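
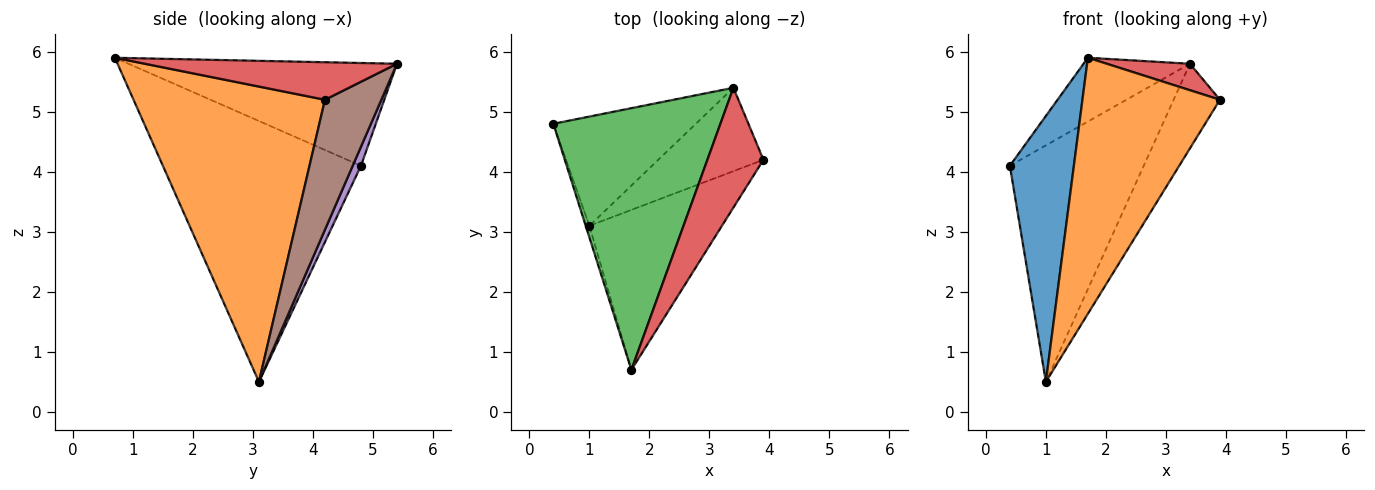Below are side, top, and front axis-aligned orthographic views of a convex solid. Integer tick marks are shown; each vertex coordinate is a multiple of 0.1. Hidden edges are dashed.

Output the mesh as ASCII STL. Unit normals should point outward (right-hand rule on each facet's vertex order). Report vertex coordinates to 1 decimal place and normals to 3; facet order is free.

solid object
 facet normal -0.951 -0.308 -0.013
  outer loop
   vertex 1.0 3.1 0.5
   vertex 1.7 0.7 5.9
   vertex 0.4 4.8 4.1
  endloop
 endfacet
 facet normal 0.763 -0.548 -0.343
  outer loop
   vertex 1.0 3.1 0.5
   vertex 3.9 4.2 5.2
   vertex 1.7 0.7 5.9
  endloop
 endfacet
 facet normal -0.513 0.203 0.834
  outer loop
   vertex 3.4 5.4 5.8
   vertex 0.4 4.8 4.1
   vertex 1.7 0.7 5.9
  endloop
 endfacet
 facet normal 0.547 -0.181 0.817
  outer loop
   vertex 3.4 5.4 5.8
   vertex 1.7 0.7 5.9
   vertex 3.9 4.2 5.2
  endloop
 endfacet
 facet normal 0.056 0.906 -0.419
  outer loop
   vertex 3.4 5.4 5.8
   vertex 1.0 3.1 0.5
   vertex 0.4 4.8 4.1
  endloop
 endfacet
 facet normal 0.655 0.538 -0.530
  outer loop
   vertex 3.4 5.4 5.8
   vertex 3.9 4.2 5.2
   vertex 1.0 3.1 0.5
  endloop
 endfacet
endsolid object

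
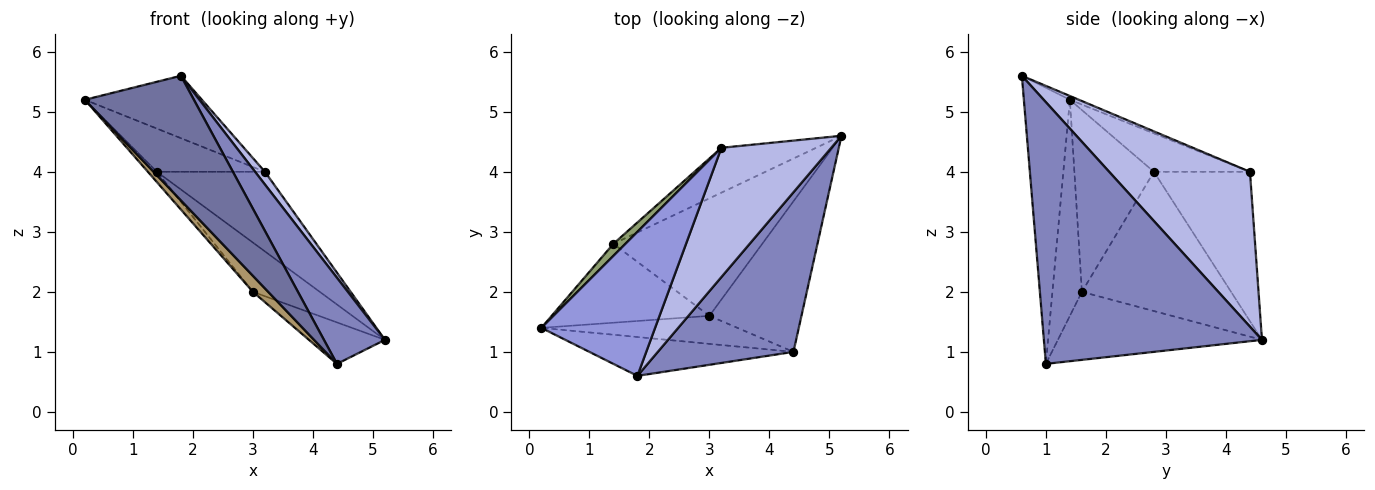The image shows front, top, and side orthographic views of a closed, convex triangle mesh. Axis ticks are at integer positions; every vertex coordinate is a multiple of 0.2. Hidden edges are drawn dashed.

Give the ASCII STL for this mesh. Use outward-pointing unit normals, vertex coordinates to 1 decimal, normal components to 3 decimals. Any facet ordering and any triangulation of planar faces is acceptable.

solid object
 facet normal -0.374 -0.885 -0.276
  outer loop
   vertex 1.8 0.6 5.6
   vertex 0.2 1.4 5.2
   vertex 4.4 1.0 0.8
  endloop
 endfacet
 facet normal 0.862 -0.241 0.447
  outer loop
   vertex 1.8 0.6 5.6
   vertex 4.4 1.0 0.8
   vertex 5.2 4.6 1.2
  endloop
 endfacet
 facet normal -0.031 0.397 0.917
  outer loop
   vertex 3.2 4.4 4.0
   vertex 0.2 1.4 5.2
   vertex 1.8 0.6 5.6
  endloop
 endfacet
 facet normal 0.814 -0.057 0.578
  outer loop
   vertex 3.2 4.4 4.0
   vertex 1.8 0.6 5.6
   vertex 5.2 4.6 1.2
  endloop
 endfacet
 facet normal -0.650 0.732 0.203
  outer loop
   vertex 1.4 2.8 4.0
   vertex 0.2 1.4 5.2
   vertex 3.2 4.4 4.0
  endloop
 endfacet
 facet normal -0.612 0.689 -0.388
  outer loop
   vertex 1.4 2.8 4.0
   vertex 3.2 4.4 4.0
   vertex 5.2 4.6 1.2
  endloop
 endfacet
 facet normal -0.580 0.216 -0.785
  outer loop
   vertex 3.0 1.6 2.0
   vertex 5.2 4.6 1.2
   vertex 4.4 1.0 0.8
  endloop
 endfacet
 facet normal -0.653 0.293 -0.698
  outer loop
   vertex 3.0 1.6 2.0
   vertex 1.4 2.8 4.0
   vertex 5.2 4.6 1.2
  endloop
 endfacet
 facet normal -0.691 -0.358 -0.627
  outer loop
   vertex 3.0 1.6 2.0
   vertex 4.4 1.0 0.8
   vertex 0.2 1.4 5.2
  endloop
 endfacet
 facet normal -0.752 0.085 -0.653
  outer loop
   vertex 3.0 1.6 2.0
   vertex 0.2 1.4 5.2
   vertex 1.4 2.8 4.0
  endloop
 endfacet
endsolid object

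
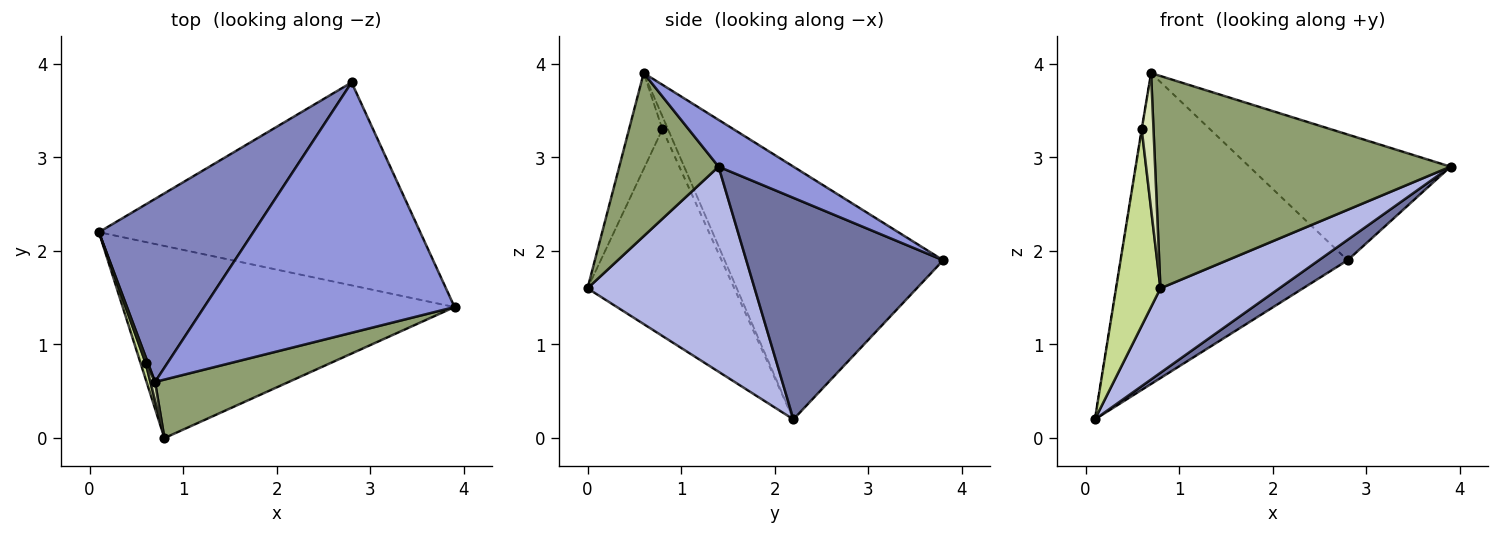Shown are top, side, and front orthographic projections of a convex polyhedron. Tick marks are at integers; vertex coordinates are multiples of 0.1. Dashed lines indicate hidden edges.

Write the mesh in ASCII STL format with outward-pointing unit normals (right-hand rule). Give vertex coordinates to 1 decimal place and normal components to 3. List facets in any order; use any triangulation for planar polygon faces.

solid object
 facet normal 0.566 -0.083 -0.821
  outer loop
   vertex 2.8 3.8 1.9
   vertex 3.9 1.4 2.9
   vertex 0.1 2.2 0.2
  endloop
 endfacet
 facet normal -0.639 0.663 0.390
  outer loop
   vertex 0.7 0.6 3.9
   vertex 2.8 3.8 1.9
   vertex 0.1 2.2 0.2
  endloop
 endfacet
 facet normal 0.165 0.443 0.881
  outer loop
   vertex 0.7 0.6 3.9
   vertex 3.9 1.4 2.9
   vertex 2.8 3.8 1.9
  endloop
 endfacet
 facet normal 0.492 -0.350 -0.797
  outer loop
   vertex 0.8 0.0 1.6
   vertex 0.1 2.2 0.2
   vertex 3.9 1.4 2.9
  endloop
 endfacet
 facet normal 0.308 -0.917 0.253
  outer loop
   vertex 0.8 0.0 1.6
   vertex 3.9 1.4 2.9
   vertex 0.7 0.6 3.9
  endloop
 endfacet
 facet normal -0.983 0.045 0.179
  outer loop
   vertex 0.6 0.8 3.3
   vertex 0.7 0.6 3.9
   vertex 0.1 2.2 0.2
  endloop
 endfacet
 facet normal -0.957 -0.289 0.024
  outer loop
   vertex 0.6 0.8 3.3
   vertex 0.1 2.2 0.2
   vertex 0.8 0.0 1.6
  endloop
 endfacet
 facet normal -0.942 -0.333 0.046
  outer loop
   vertex 0.6 0.8 3.3
   vertex 0.8 0.0 1.6
   vertex 0.7 0.6 3.9
  endloop
 endfacet
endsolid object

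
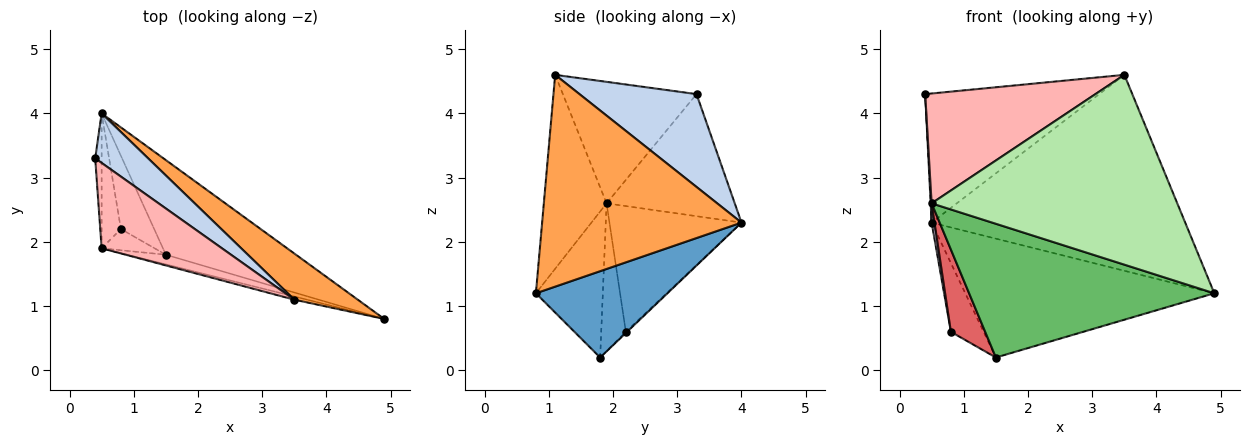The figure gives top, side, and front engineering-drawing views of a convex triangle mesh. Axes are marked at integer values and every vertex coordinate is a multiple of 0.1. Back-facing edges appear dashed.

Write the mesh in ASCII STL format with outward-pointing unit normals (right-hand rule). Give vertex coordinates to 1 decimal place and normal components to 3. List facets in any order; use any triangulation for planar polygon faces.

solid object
 facet normal 0.382 0.723 -0.576
  outer loop
   vertex 0.5 4.0 2.3
   vertex 4.9 0.8 1.2
   vertex 1.5 1.8 0.2
  endloop
 endfacet
 facet normal 0.532 0.791 0.303
  outer loop
   vertex 3.5 1.1 4.6
   vertex 0.5 4.0 2.3
   vertex 0.4 3.3 4.3
  endloop
 endfacet
 facet normal 0.608 0.773 0.182
  outer loop
   vertex 3.5 1.1 4.6
   vertex 4.9 0.8 1.2
   vertex 0.5 4.0 2.3
  endloop
 endfacet
 facet normal -0.026 0.684 -0.729
  outer loop
   vertex 0.8 2.2 0.6
   vertex 0.5 4.0 2.3
   vertex 1.5 1.8 0.2
  endloop
 endfacet
 facet normal -0.263 -0.962 -0.069
  outer loop
   vertex 0.5 1.9 2.6
   vertex 1.5 1.8 0.2
   vertex 4.9 0.8 1.2
  endloop
 endfacet
 facet normal -0.247 -0.969 -0.016
  outer loop
   vertex 0.5 1.9 2.6
   vertex 4.9 0.8 1.2
   vertex 3.5 1.1 4.6
  endloop
 endfacet
 facet normal -0.571 -0.795 -0.205
  outer loop
   vertex 0.5 1.9 2.6
   vertex 0.8 2.2 0.6
   vertex 1.5 1.8 0.2
  endloop
 endfacet
 facet normal -0.527 -0.671 0.522
  outer loop
   vertex 0.5 1.9 2.6
   vertex 3.5 1.1 4.6
   vertex 0.4 3.3 4.3
  endloop
 endfacet
 facet normal -0.999 -0.008 -0.053
  outer loop
   vertex 0.5 1.9 2.6
   vertex 0.4 3.3 4.3
   vertex 0.5 4.0 2.3
  endloop
 endfacet
 facet normal -0.988 -0.022 -0.151
  outer loop
   vertex 0.5 1.9 2.6
   vertex 0.5 4.0 2.3
   vertex 0.8 2.2 0.6
  endloop
 endfacet
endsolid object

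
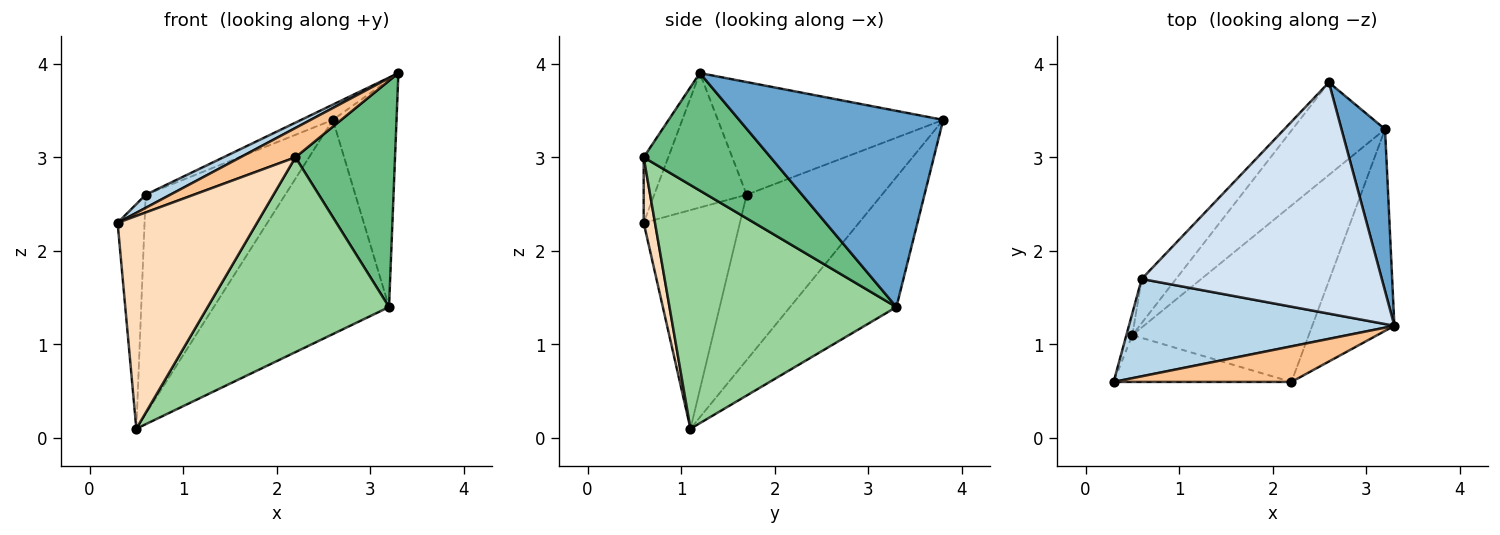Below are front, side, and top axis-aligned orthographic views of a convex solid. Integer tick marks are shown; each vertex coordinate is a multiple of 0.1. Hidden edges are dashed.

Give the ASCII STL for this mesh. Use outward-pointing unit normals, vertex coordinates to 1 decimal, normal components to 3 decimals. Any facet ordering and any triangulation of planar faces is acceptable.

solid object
 facet normal 0.934 0.291 0.207
  outer loop
   vertex 3.2 3.3 1.4
   vertex 2.6 3.8 3.4
   vertex 3.3 1.2 3.9
  endloop
 endfacet
 facet normal -0.487 0.802 -0.346
  outer loop
   vertex 3.2 3.3 1.4
   vertex 0.5 1.1 0.1
   vertex 2.6 3.8 3.4
  endloop
 endfacet
 facet normal -0.449 -0.119 0.886
  outer loop
   vertex 0.6 1.7 2.6
   vertex 0.3 0.6 2.3
   vertex 3.3 1.2 3.9
  endloop
 endfacet
 facet normal -0.424 0.060 0.904
  outer loop
   vertex 0.6 1.7 2.6
   vertex 3.3 1.2 3.9
   vertex 2.6 3.8 3.4
  endloop
 endfacet
 facet normal -0.963 0.270 -0.026
  outer loop
   vertex 0.6 1.7 2.6
   vertex 0.5 1.1 0.1
   vertex 0.3 0.6 2.3
  endloop
 endfacet
 facet normal -0.689 0.711 -0.143
  outer loop
   vertex 0.6 1.7 2.6
   vertex 2.6 3.8 3.4
   vertex 0.5 1.1 0.1
  endloop
 endfacet
 facet normal -0.273 -0.612 0.742
  outer loop
   vertex 2.2 0.6 3.0
   vertex 3.3 1.2 3.9
   vertex 0.3 0.6 2.3
  endloop
 endfacet
 facet normal 0.079 -0.974 -0.214
  outer loop
   vertex 2.2 0.6 3.0
   vertex 0.3 0.6 2.3
   vertex 0.5 1.1 0.1
  endloop
 endfacet
 facet normal 0.689 -0.541 -0.482
  outer loop
   vertex 2.2 0.6 3.0
   vertex 3.2 3.3 1.4
   vertex 3.3 1.2 3.9
  endloop
 endfacet
 facet normal 0.680 -0.544 -0.492
  outer loop
   vertex 2.2 0.6 3.0
   vertex 0.5 1.1 0.1
   vertex 3.2 3.3 1.4
  endloop
 endfacet
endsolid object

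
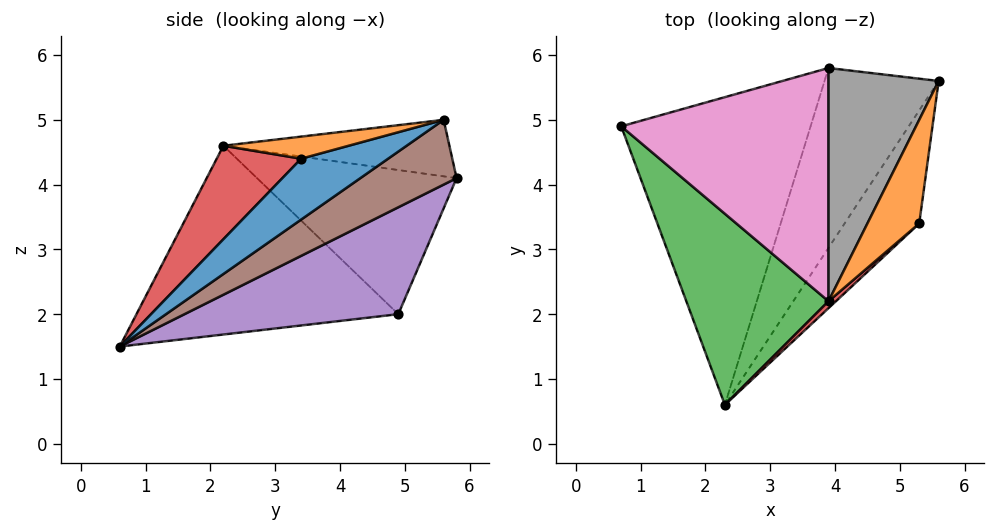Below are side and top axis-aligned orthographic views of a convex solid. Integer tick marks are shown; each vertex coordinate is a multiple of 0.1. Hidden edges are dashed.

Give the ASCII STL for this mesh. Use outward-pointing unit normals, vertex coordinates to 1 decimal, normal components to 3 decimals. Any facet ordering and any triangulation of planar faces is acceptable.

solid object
 facet normal 0.627 0.124 -0.769
  outer loop
   vertex 5.3 3.4 4.4
   vertex 2.3 0.6 1.5
   vertex 5.6 5.6 5.0
  endloop
 endfacet
 facet normal 0.375 -0.291 0.880
  outer loop
   vertex 3.9 2.2 4.6
   vertex 5.3 3.4 4.4
   vertex 5.6 5.6 5.0
  endloop
 endfacet
 facet normal -0.750 -0.345 0.565
  outer loop
   vertex 3.9 2.2 4.6
   vertex 0.7 4.9 2.0
   vertex 2.3 0.6 1.5
  endloop
 endfacet
 facet normal 0.654 -0.755 0.052
  outer loop
   vertex 3.9 2.2 4.6
   vertex 2.3 0.6 1.5
   vertex 5.3 3.4 4.4
  endloop
 endfacet
 facet normal 0.473 0.273 -0.838
  outer loop
   vertex 3.9 5.8 4.1
   vertex 2.3 0.6 1.5
   vertex 0.7 4.9 2.0
  endloop
 endfacet
 facet normal 0.475 0.272 -0.837
  outer loop
   vertex 3.9 5.8 4.1
   vertex 5.6 5.6 5.0
   vertex 2.3 0.6 1.5
  endloop
 endfacet
 facet normal -0.567 0.113 0.816
  outer loop
   vertex 3.9 5.8 4.1
   vertex 0.7 4.9 2.0
   vertex 3.9 2.2 4.6
  endloop
 endfacet
 facet normal -0.453 0.123 0.883
  outer loop
   vertex 3.9 5.8 4.1
   vertex 3.9 2.2 4.6
   vertex 5.6 5.6 5.0
  endloop
 endfacet
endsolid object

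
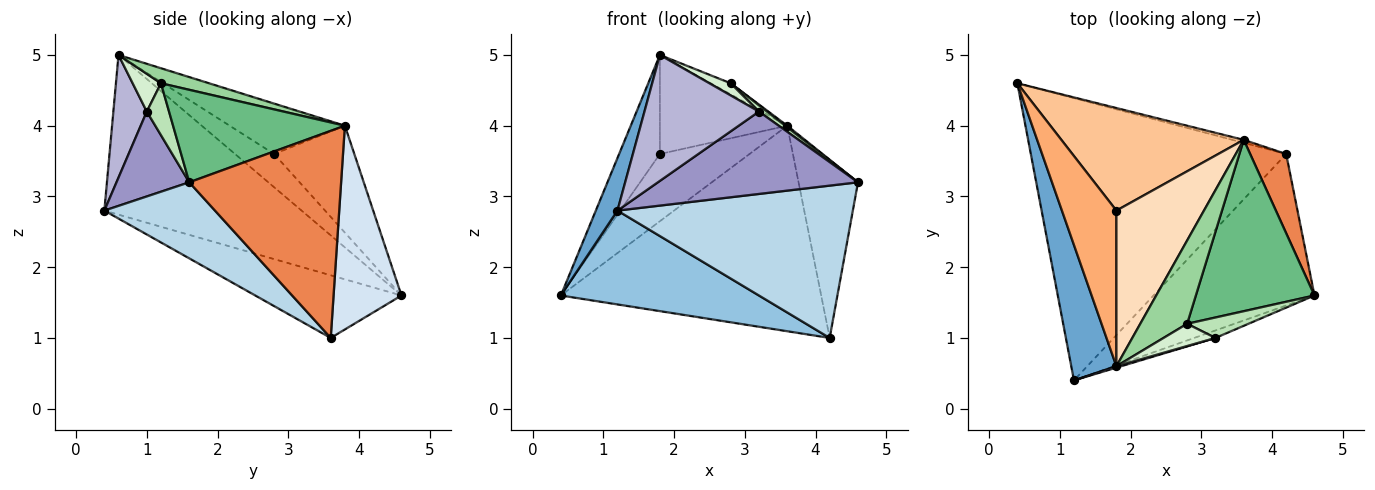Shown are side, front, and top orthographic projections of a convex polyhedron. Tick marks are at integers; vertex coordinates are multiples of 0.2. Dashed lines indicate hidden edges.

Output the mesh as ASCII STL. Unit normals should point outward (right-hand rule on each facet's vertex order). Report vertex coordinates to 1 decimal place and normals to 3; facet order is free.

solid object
 facet normal -0.957 -0.105 0.271
  outer loop
   vertex 1.8 0.6 5.0
   vertex 0.4 4.6 1.6
   vertex 1.2 0.4 2.8
  endloop
 endfacet
 facet normal -0.227 -0.307 -0.924
  outer loop
   vertex 4.2 3.6 1.0
   vertex 1.2 0.4 2.8
   vertex 0.4 4.6 1.6
  endloop
 endfacet
 facet normal 0.316 -0.673 -0.669
  outer loop
   vertex 4.2 3.6 1.0
   vertex 4.6 1.6 3.2
   vertex 1.2 0.4 2.8
  endloop
 endfacet
 facet normal 0.252 0.968 -0.014
  outer loop
   vertex 4.2 3.6 1.0
   vertex 0.4 4.6 1.6
   vertex 3.6 3.8 4.0
  endloop
 endfacet
 facet normal 0.919 0.360 0.160
  outer loop
   vertex 4.2 3.6 1.0
   vertex 3.6 3.8 4.0
   vertex 4.6 1.6 3.2
  endloop
 endfacet
 facet normal -0.458 0.477 0.750
  outer loop
   vertex 1.8 2.8 3.6
   vertex 0.4 4.6 1.6
   vertex 1.8 0.6 5.0
  endloop
 endfacet
 facet normal -0.440 0.492 0.751
  outer loop
   vertex 1.8 2.8 3.6
   vertex 3.6 3.8 4.0
   vertex 0.4 4.6 1.6
  endloop
 endfacet
 facet normal -0.437 0.483 0.759
  outer loop
   vertex 1.8 2.8 3.6
   vertex 1.8 0.6 5.0
   vertex 3.6 3.8 4.0
  endloop
 endfacet
 facet normal 0.615 -0.007 0.789
  outer loop
   vertex 2.8 1.2 4.6
   vertex 4.6 1.6 3.2
   vertex 3.6 3.8 4.0
  endloop
 endfacet
 facet normal 0.303 0.125 0.945
  outer loop
   vertex 2.8 1.2 4.6
   vertex 3.6 3.8 4.0
   vertex 1.8 0.6 5.0
  endloop
 endfacet
 facet normal 0.629 -0.229 0.743
  outer loop
   vertex 3.2 1.0 4.2
   vertex 4.6 1.6 3.2
   vertex 2.8 1.2 4.6
  endloop
 endfacet
 facet normal 0.538 -0.404 0.740
  outer loop
   vertex 3.2 1.0 4.2
   vertex 2.8 1.2 4.6
   vertex 1.8 0.6 5.0
  endloop
 endfacet
 facet normal 0.341 -0.936 -0.085
  outer loop
   vertex 3.2 1.0 4.2
   vertex 1.2 0.4 2.8
   vertex 4.6 1.6 3.2
  endloop
 endfacet
 facet normal 0.280 -0.960 0.011
  outer loop
   vertex 3.2 1.0 4.2
   vertex 1.8 0.6 5.0
   vertex 1.2 0.4 2.8
  endloop
 endfacet
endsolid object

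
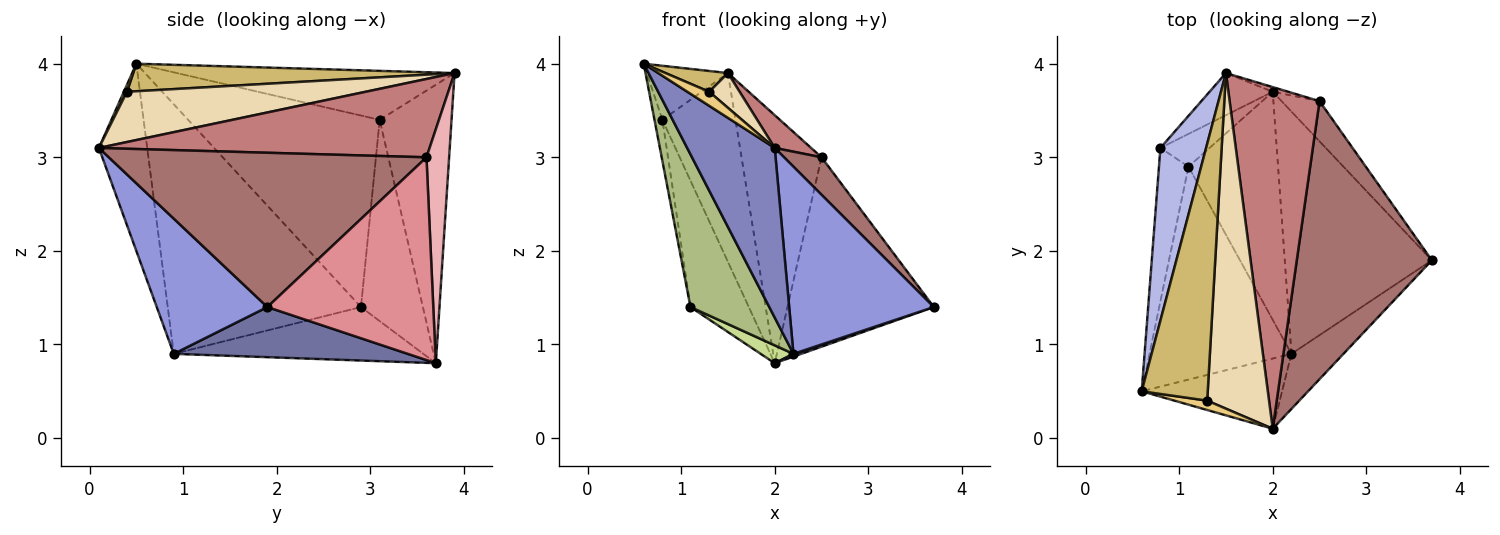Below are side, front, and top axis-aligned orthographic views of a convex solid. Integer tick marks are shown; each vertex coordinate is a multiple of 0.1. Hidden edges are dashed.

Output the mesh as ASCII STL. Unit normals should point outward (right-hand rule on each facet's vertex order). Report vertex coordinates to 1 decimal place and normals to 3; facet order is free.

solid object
 facet normal 0.323 -0.011 -0.946
  outer loop
   vertex 2.2 0.9 0.9
   vertex 2.0 3.7 0.8
   vertex 3.7 1.9 1.4
  endloop
 endfacet
 facet normal -0.454 -0.823 -0.341
  outer loop
   vertex 2.0 0.1 3.1
   vertex 0.6 0.5 4.0
   vertex 2.2 0.9 0.9
  endloop
 endfacet
 facet normal 0.592 -0.774 -0.228
  outer loop
   vertex 2.0 0.1 3.1
   vertex 2.2 0.9 0.9
   vertex 3.7 1.9 1.4
  endloop
 endfacet
 facet normal -0.715 0.209 0.667
  outer loop
   vertex 0.8 3.1 3.4
   vertex 0.6 0.5 4.0
   vertex 1.5 3.9 3.9
  endloop
 endfacet
 facet normal -0.692 0.704 -0.157
  outer loop
   vertex 0.8 3.1 3.4
   vertex 1.5 3.9 3.9
   vertex 2.0 3.7 0.8
  endloop
 endfacet
 facet normal -0.819 -0.334 -0.466
  outer loop
   vertex 1.1 2.9 1.4
   vertex 2.2 0.9 0.9
   vertex 0.6 0.5 4.0
  endloop
 endfacet
 facet normal -0.511 -0.067 -0.857
  outer loop
   vertex 1.1 2.9 1.4
   vertex 2.0 3.7 0.8
   vertex 2.2 0.9 0.9
  endloop
 endfacet
 facet normal -0.988 0.041 -0.152
  outer loop
   vertex 1.1 2.9 1.4
   vertex 0.6 0.5 4.0
   vertex 0.8 3.1 3.4
  endloop
 endfacet
 facet normal -0.717 0.675 -0.175
  outer loop
   vertex 1.1 2.9 1.4
   vertex 0.8 3.1 3.4
   vertex 2.0 3.7 0.8
  endloop
 endfacet
 facet normal 0.384 -0.075 0.920
  outer loop
   vertex 1.3 0.4 3.7
   vertex 1.5 3.9 3.9
   vertex 0.6 0.5 4.0
  endloop
 endfacet
 facet normal 0.118 -0.826 0.551
  outer loop
   vertex 1.3 0.4 3.7
   vertex 0.6 0.5 4.0
   vertex 2.0 0.1 3.1
  endloop
 endfacet
 facet normal 0.629 -0.080 0.774
  outer loop
   vertex 1.3 0.4 3.7
   vertex 2.0 0.1 3.1
   vertex 1.5 3.9 3.9
  endloop
 endfacet
 facet normal 0.750 -0.088 0.656
  outer loop
   vertex 2.5 3.6 3.0
   vertex 2.0 0.1 3.1
   vertex 3.7 1.9 1.4
  endloop
 endfacet
 facet normal 0.655 -0.072 0.752
  outer loop
   vertex 2.5 3.6 3.0
   vertex 1.5 3.9 3.9
   vertex 2.0 0.1 3.1
  endloop
 endfacet
 facet normal 0.743 0.655 -0.139
  outer loop
   vertex 2.5 3.6 3.0
   vertex 3.7 1.9 1.4
   vertex 2.0 3.7 0.8
  endloop
 endfacet
 facet normal 0.272 0.962 -0.018
  outer loop
   vertex 2.5 3.6 3.0
   vertex 2.0 3.7 0.8
   vertex 1.5 3.9 3.9
  endloop
 endfacet
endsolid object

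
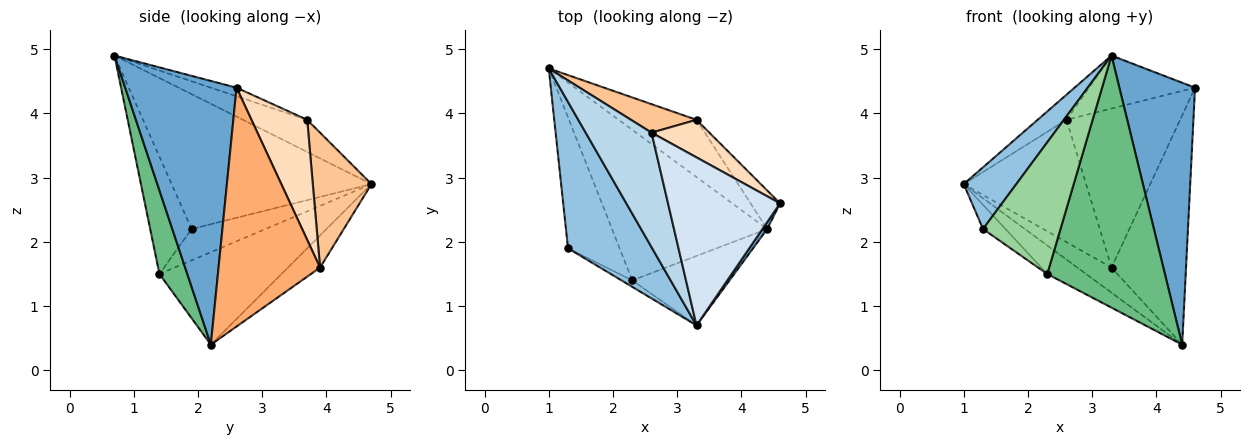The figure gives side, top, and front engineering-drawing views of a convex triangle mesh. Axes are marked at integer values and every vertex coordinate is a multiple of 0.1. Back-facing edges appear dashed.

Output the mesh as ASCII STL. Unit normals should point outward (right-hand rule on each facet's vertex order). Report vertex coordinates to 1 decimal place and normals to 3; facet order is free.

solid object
 facet normal 0.827 -0.562 0.015
  outer loop
   vertex 4.4 2.2 0.4
   vertex 4.6 2.6 4.4
   vertex 3.3 0.7 4.9
  endloop
 endfacet
 facet normal -0.828 -0.218 0.517
  outer loop
   vertex 1.3 1.9 2.2
   vertex 3.3 0.7 4.9
   vertex 1.0 4.7 2.9
  endloop
 endfacet
 facet normal -0.430 0.194 0.882
  outer loop
   vertex 2.6 3.7 3.9
   vertex 1.0 4.7 2.9
   vertex 3.3 0.7 4.9
  endloop
 endfacet
 facet normal -0.073 0.300 0.951
  outer loop
   vertex 2.6 3.7 3.9
   vertex 3.3 0.7 4.9
   vertex 4.6 2.6 4.4
  endloop
 endfacet
 facet normal -0.353 0.376 -0.857
  outer loop
   vertex 3.3 3.9 1.6
   vertex 4.4 2.2 0.4
   vertex 1.0 4.7 2.9
  endloop
 endfacet
 facet normal 0.802 0.589 -0.099
  outer loop
   vertex 3.3 3.9 1.6
   vertex 4.6 2.6 4.4
   vertex 4.4 2.2 0.4
  endloop
 endfacet
 facet normal 0.423 0.882 0.206
  outer loop
   vertex 3.3 3.9 1.6
   vertex 1.0 4.7 2.9
   vertex 2.6 3.7 3.9
  endloop
 endfacet
 facet normal 0.431 0.878 0.208
  outer loop
   vertex 3.3 3.9 1.6
   vertex 2.6 3.7 3.9
   vertex 4.6 2.6 4.4
  endloop
 endfacet
 facet normal 0.222 -0.940 -0.259
  outer loop
   vertex 2.3 1.4 1.5
   vertex 4.4 2.2 0.4
   vertex 3.3 0.7 4.9
  endloop
 endfacet
 facet normal -0.471 -0.881 -0.043
  outer loop
   vertex 2.3 1.4 1.5
   vertex 3.3 0.7 4.9
   vertex 1.3 1.9 2.2
  endloop
 endfacet
 facet normal -0.505 0.161 -0.848
  outer loop
   vertex 2.3 1.4 1.5
   vertex 1.0 4.7 2.9
   vertex 4.4 2.2 0.4
  endloop
 endfacet
 facet normal -0.513 0.156 -0.844
  outer loop
   vertex 2.3 1.4 1.5
   vertex 1.3 1.9 2.2
   vertex 1.0 4.7 2.9
  endloop
 endfacet
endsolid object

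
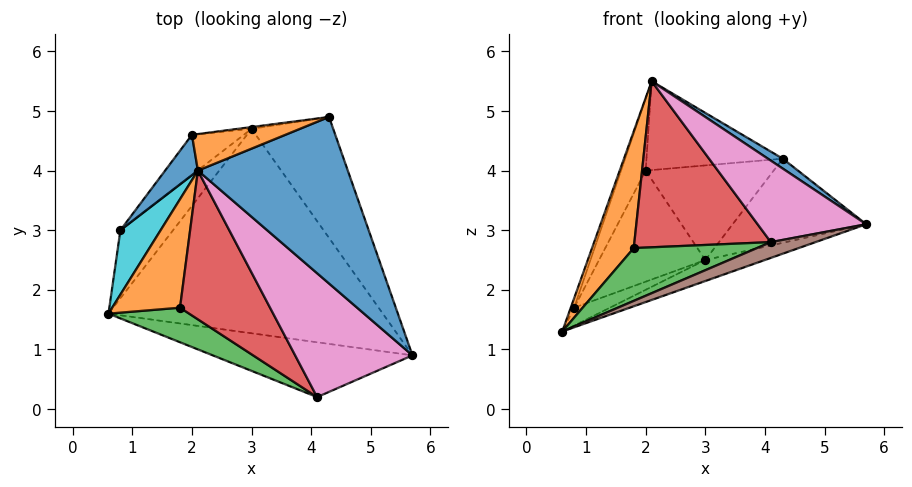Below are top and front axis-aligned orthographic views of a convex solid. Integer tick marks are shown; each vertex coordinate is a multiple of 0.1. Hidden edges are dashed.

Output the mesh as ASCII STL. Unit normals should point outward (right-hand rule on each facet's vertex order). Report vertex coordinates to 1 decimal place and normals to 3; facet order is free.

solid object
 facet normal 0.523 -0.051 0.851
  outer loop
   vertex 2.1 4.0 5.5
   vertex 5.7 0.9 3.1
   vertex 4.3 4.9 4.2
  endloop
 endfacet
 facet normal -0.152 0.914 0.376
  outer loop
   vertex 2.0 4.6 4.0
   vertex 2.1 4.0 5.5
   vertex 4.3 4.9 4.2
  endloop
 endfacet
 facet normal 0.343 0.096 -0.934
  outer loop
   vertex 3.0 4.7 2.5
   vertex 5.7 0.9 3.1
   vertex 0.6 1.6 1.3
  endloop
 endfacet
 facet normal 0.702 0.407 -0.585
  outer loop
   vertex 3.0 4.7 2.5
   vertex 4.3 4.9 4.2
   vertex 5.7 0.9 3.1
  endloop
 endfacet
 facet normal -0.128 0.992 -0.019
  outer loop
   vertex 3.0 4.7 2.5
   vertex 2.0 4.6 4.0
   vertex 4.3 4.9 4.2
  endloop
 endfacet
 facet normal 0.288 -0.265 -0.920
  outer loop
   vertex 4.1 0.2 2.8
   vertex 0.6 1.6 1.3
   vertex 5.7 0.9 3.1
  endloop
 endfacet
 facet normal 0.083 -0.548 0.833
  outer loop
   vertex 4.1 0.2 2.8
   vertex 5.7 0.9 3.1
   vertex 2.1 4.0 5.5
  endloop
 endfacet
 facet normal 0.153 0.251 -0.956
  outer loop
   vertex 0.8 3.0 1.7
   vertex 3.0 4.7 2.5
   vertex 0.6 1.6 1.3
  endloop
 endfacet
 facet normal -0.517 0.805 -0.291
  outer loop
   vertex 0.8 3.0 1.7
   vertex 2.0 4.6 4.0
   vertex 3.0 4.7 2.5
  endloop
 endfacet
 facet normal -0.949 0.046 0.312
  outer loop
   vertex 0.8 3.0 1.7
   vertex 0.6 1.6 1.3
   vertex 2.1 4.0 5.5
  endloop
 endfacet
 facet normal -0.903 0.375 0.210
  outer loop
   vertex 0.8 3.0 1.7
   vertex 2.1 4.0 5.5
   vertex 2.0 4.6 4.0
  endloop
 endfacet
 facet normal -0.591 -0.591 0.549
  outer loop
   vertex 1.8 1.7 2.7
   vertex 2.1 4.0 5.5
   vertex 0.6 1.6 1.3
  endloop
 endfacet
 facet normal -0.495 -0.727 0.476
  outer loop
   vertex 1.8 1.7 2.7
   vertex 0.6 1.6 1.3
   vertex 4.1 0.2 2.8
  endloop
 endfacet
 facet normal -0.458 -0.662 0.593
  outer loop
   vertex 1.8 1.7 2.7
   vertex 4.1 0.2 2.8
   vertex 2.1 4.0 5.5
  endloop
 endfacet
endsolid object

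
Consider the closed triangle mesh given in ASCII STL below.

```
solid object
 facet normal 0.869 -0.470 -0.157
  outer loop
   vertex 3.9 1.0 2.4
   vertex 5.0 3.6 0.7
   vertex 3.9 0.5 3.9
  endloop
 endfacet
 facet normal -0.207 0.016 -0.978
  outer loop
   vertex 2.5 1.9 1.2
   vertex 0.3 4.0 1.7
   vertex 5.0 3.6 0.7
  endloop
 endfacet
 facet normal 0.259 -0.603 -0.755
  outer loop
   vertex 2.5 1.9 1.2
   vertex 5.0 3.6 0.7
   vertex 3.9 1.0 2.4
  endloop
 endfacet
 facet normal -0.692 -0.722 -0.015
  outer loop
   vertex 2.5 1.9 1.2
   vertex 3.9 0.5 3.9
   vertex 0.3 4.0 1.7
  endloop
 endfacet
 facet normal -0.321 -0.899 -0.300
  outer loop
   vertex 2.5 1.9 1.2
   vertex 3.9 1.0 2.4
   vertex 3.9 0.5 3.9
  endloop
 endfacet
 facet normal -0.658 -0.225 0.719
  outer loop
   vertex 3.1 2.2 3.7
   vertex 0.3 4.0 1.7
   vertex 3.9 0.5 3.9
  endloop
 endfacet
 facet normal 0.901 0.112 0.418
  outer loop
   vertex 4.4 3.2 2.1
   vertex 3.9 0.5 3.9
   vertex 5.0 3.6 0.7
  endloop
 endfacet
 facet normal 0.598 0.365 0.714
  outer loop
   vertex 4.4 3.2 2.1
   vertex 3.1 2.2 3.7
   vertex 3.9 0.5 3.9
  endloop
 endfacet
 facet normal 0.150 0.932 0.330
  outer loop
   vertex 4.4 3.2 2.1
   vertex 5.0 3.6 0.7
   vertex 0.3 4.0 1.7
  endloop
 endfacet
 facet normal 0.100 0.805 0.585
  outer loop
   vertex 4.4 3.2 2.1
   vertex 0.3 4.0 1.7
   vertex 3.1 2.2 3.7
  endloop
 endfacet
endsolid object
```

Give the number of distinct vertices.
7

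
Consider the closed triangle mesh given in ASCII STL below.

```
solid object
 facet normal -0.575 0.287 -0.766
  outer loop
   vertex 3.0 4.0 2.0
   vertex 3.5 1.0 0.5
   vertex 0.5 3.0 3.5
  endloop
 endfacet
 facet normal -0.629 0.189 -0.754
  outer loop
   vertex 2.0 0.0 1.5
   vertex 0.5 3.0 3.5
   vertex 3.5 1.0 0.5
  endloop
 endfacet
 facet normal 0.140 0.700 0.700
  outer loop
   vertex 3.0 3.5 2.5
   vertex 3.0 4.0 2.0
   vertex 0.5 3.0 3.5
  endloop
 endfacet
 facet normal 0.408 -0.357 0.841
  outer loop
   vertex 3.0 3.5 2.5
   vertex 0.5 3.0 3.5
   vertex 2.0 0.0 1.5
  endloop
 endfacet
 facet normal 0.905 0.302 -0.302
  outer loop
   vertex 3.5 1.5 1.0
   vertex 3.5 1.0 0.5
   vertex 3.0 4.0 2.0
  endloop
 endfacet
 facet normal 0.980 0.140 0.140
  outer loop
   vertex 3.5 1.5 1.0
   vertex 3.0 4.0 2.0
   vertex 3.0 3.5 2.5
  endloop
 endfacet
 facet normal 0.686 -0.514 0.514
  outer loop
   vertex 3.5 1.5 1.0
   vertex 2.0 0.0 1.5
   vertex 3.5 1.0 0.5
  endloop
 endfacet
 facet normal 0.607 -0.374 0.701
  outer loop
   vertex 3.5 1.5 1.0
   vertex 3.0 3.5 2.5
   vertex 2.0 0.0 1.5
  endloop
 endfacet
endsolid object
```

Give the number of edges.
12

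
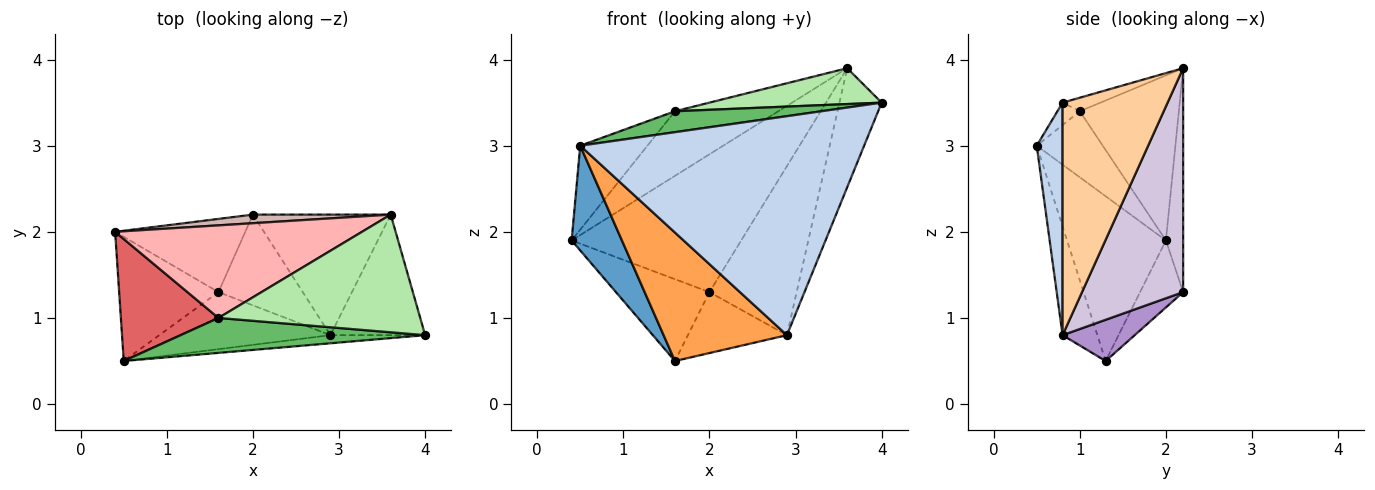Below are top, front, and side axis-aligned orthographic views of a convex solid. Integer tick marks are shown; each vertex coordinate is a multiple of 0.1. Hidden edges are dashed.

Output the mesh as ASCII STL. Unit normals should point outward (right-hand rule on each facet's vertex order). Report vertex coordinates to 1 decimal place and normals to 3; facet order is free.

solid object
 facet normal -0.785 -0.399 -0.473
  outer loop
   vertex 1.6 1.3 0.5
   vertex 0.5 0.5 3.0
   vertex 0.4 2.0 1.9
  endloop
 endfacet
 facet normal 0.091 -0.995 -0.037
  outer loop
   vertex 2.9 0.8 0.8
   vertex 4.0 0.8 3.5
   vertex 0.5 0.5 3.0
  endloop
 endfacet
 facet normal -0.250 -0.885 -0.393
  outer loop
   vertex 2.9 0.8 0.8
   vertex 0.5 0.5 3.0
   vertex 1.6 1.3 0.5
  endloop
 endfacet
 facet normal 0.868 0.349 -0.354
  outer loop
   vertex 2.9 0.8 0.8
   vertex 3.6 2.2 3.9
   vertex 4.0 0.8 3.5
  endloop
 endfacet
 facet normal -0.078 -0.512 0.855
  outer loop
   vertex 1.6 1.0 3.4
   vertex 0.5 0.5 3.0
   vertex 4.0 0.8 3.5
  endloop
 endfacet
 facet normal -0.064 -0.291 0.955
  outer loop
   vertex 1.6 1.0 3.4
   vertex 4.0 0.8 3.5
   vertex 3.6 2.2 3.9
  endloop
 endfacet
 facet normal -0.487 0.495 0.720
  outer loop
   vertex 1.6 1.0 3.4
   vertex 0.4 2.0 1.9
   vertex 0.5 0.5 3.0
  endloop
 endfacet
 facet normal -0.481 0.502 0.719
  outer loop
   vertex 1.6 1.0 3.4
   vertex 3.6 2.2 3.9
   vertex 0.4 2.0 1.9
  endloop
 endfacet
 facet normal 0.376 0.517 -0.769
  outer loop
   vertex 2.0 2.2 1.3
   vertex 2.9 0.8 0.8
   vertex 1.6 1.3 0.5
  endloop
 endfacet
 facet normal 0.686 0.592 -0.422
  outer loop
   vertex 2.0 2.2 1.3
   vertex 3.6 2.2 3.9
   vertex 2.9 0.8 0.8
  endloop
 endfacet
 facet normal -0.325 0.705 -0.631
  outer loop
   vertex 2.0 2.2 1.3
   vertex 1.6 1.3 0.5
   vertex 0.4 2.0 1.9
  endloop
 endfacet
 facet normal -0.101 0.993 0.062
  outer loop
   vertex 2.0 2.2 1.3
   vertex 0.4 2.0 1.9
   vertex 3.6 2.2 3.9
  endloop
 endfacet
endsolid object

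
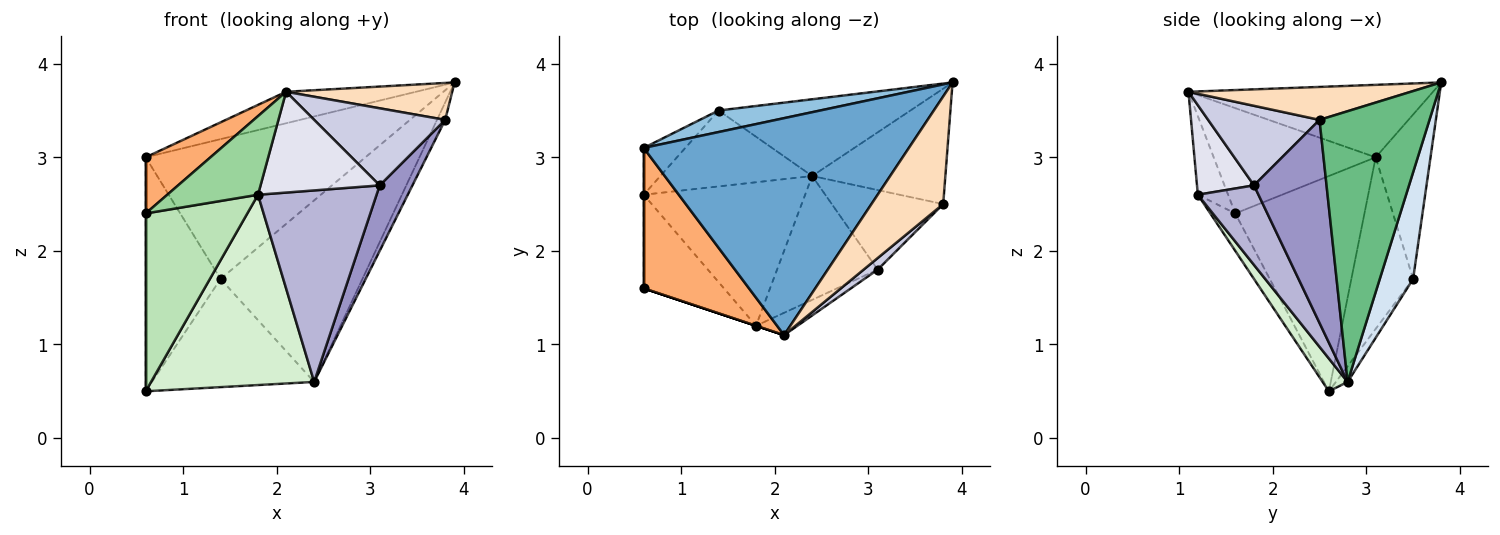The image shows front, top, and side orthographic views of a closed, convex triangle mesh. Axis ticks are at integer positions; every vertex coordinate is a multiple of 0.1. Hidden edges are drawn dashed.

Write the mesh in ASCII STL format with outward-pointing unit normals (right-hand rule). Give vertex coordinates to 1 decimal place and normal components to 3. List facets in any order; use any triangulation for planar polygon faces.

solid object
 facet normal -0.261 0.139 0.955
  outer loop
   vertex 2.1 1.1 3.7
   vertex 3.9 3.8 3.8
   vertex 0.6 3.1 3.0
  endloop
 endfacet
 facet normal -0.239 0.960 0.148
  outer loop
   vertex 1.4 3.5 1.7
   vertex 0.6 3.1 3.0
   vertex 3.9 3.8 3.8
  endloop
 endfacet
 facet normal -0.629 0.762 -0.152
  outer loop
   vertex 1.4 3.5 1.7
   vertex 0.6 2.6 0.5
   vertex 0.6 3.1 3.0
  endloop
 endfacet
 facet normal 0.212 0.900 -0.381
  outer loop
   vertex 1.4 3.5 1.7
   vertex 3.9 3.8 3.8
   vertex 2.4 2.8 0.6
  endloop
 endfacet
 facet normal -0.059 0.817 -0.574
  outer loop
   vertex 1.4 3.5 1.7
   vertex 2.4 2.8 0.6
   vertex 0.6 2.6 0.5
  endloop
 endfacet
 facet normal -0.680 -0.272 0.680
  outer loop
   vertex 0.6 1.6 2.4
   vertex 2.1 1.1 3.7
   vertex 0.6 3.1 3.0
  endloop
 endfacet
 facet normal -1.000 0.000 0.000
  outer loop
   vertex 0.6 1.6 2.4
   vertex 0.6 3.1 3.0
   vertex 0.6 2.6 0.5
  endloop
 endfacet
 facet normal 0.398 -0.298 0.868
  outer loop
   vertex 3.8 2.5 3.4
   vertex 3.9 3.8 3.8
   vertex 2.1 1.1 3.7
  endloop
 endfacet
 facet normal 0.895 0.067 -0.440
  outer loop
   vertex 3.8 2.5 3.4
   vertex 2.4 2.8 0.6
   vertex 3.9 3.8 3.8
  endloop
 endfacet
 facet normal -0.316 -0.949 0.000
  outer loop
   vertex 1.8 1.2 2.6
   vertex 2.1 1.1 3.7
   vertex 0.6 1.6 2.4
  endloop
 endfacet
 facet normal -0.212 -0.865 -0.455
  outer loop
   vertex 1.8 1.2 2.6
   vertex 0.6 1.6 2.4
   vertex 0.6 2.6 0.5
  endloop
 endfacet
 facet normal 0.121 -0.793 -0.598
  outer loop
   vertex 1.8 1.2 2.6
   vertex 0.6 2.6 0.5
   vertex 2.4 2.8 0.6
  endloop
 endfacet
 facet normal 0.815 -0.368 -0.447
  outer loop
   vertex 3.1 1.8 2.7
   vertex 2.4 2.8 0.6
   vertex 3.8 2.5 3.4
  endloop
 endfacet
 facet normal 0.395 -0.772 -0.499
  outer loop
   vertex 3.1 1.8 2.7
   vertex 1.8 1.2 2.6
   vertex 2.4 2.8 0.6
  endloop
 endfacet
 facet normal 0.643 -0.757 0.114
  outer loop
   vertex 3.1 1.8 2.7
   vertex 3.8 2.5 3.4
   vertex 2.1 1.1 3.7
  endloop
 endfacet
 facet normal 0.423 -0.885 -0.196
  outer loop
   vertex 3.1 1.8 2.7
   vertex 2.1 1.1 3.7
   vertex 1.8 1.2 2.6
  endloop
 endfacet
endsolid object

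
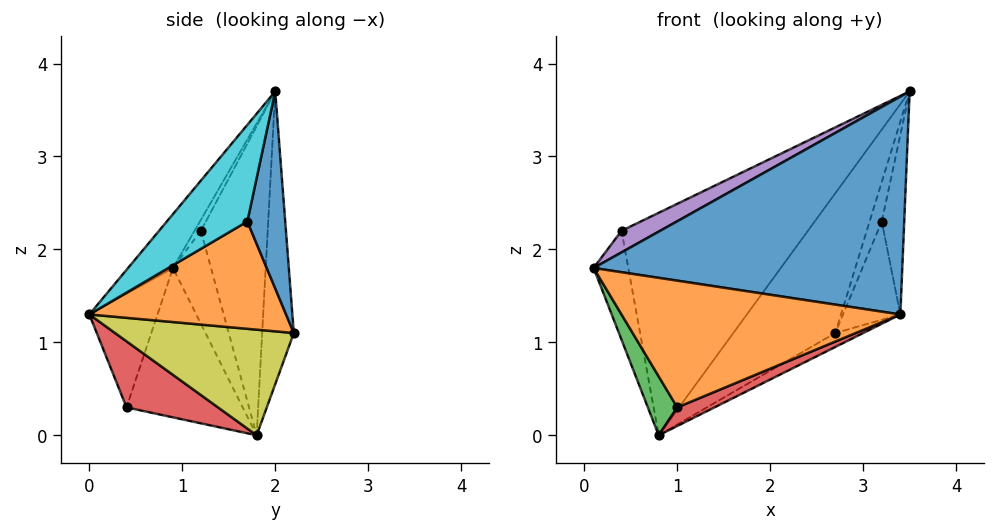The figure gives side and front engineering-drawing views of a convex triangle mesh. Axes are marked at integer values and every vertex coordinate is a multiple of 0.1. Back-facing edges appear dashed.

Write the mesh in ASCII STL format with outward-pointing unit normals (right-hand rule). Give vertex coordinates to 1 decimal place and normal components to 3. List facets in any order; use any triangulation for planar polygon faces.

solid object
 facet normal -0.111 -0.761 0.639
  outer loop
   vertex 3.4 0.0 1.3
   vertex 3.5 2.0 3.7
   vertex 0.1 0.9 1.8
  endloop
 endfacet
 facet normal -0.234 -0.956 0.178
  outer loop
   vertex 1.0 0.4 0.3
   vertex 3.4 0.0 1.3
   vertex 0.1 0.9 1.8
  endloop
 endfacet
 facet normal -0.867 -0.220 -0.447
  outer loop
   vertex 1.0 0.4 0.3
   vertex 0.1 0.9 1.8
   vertex 0.8 1.8 0.0
  endloop
 endfacet
 facet normal 0.360 -0.146 -0.922
  outer loop
   vertex 1.0 0.4 0.3
   vertex 0.8 1.8 0.0
   vertex 3.4 0.0 1.3
  endloop
 endfacet
 facet normal -0.123 -0.747 0.653
  outer loop
   vertex 0.4 1.2 2.2
   vertex 0.1 0.9 1.8
   vertex 3.5 2.0 3.7
  endloop
 endfacet
 facet normal -0.738 0.673 0.049
  outer loop
   vertex 0.4 1.2 2.2
   vertex 0.8 1.8 0.0
   vertex 0.1 0.9 1.8
  endloop
 endfacet
 facet normal -0.331 0.924 0.192
  outer loop
   vertex 0.4 1.2 2.2
   vertex 3.5 2.0 3.7
   vertex 0.8 1.8 0.0
  endloop
 endfacet
 facet normal -0.292 0.942 0.162
  outer loop
   vertex 2.7 2.2 1.1
   vertex 0.8 1.8 0.0
   vertex 3.5 2.0 3.7
  endloop
 endfacet
 facet normal 0.488 0.076 -0.870
  outer loop
   vertex 2.7 2.2 1.1
   vertex 3.4 0.0 1.3
   vertex 0.8 1.8 0.0
  endloop
 endfacet
 facet normal 0.931 0.260 -0.255
  outer loop
   vertex 3.2 1.7 2.3
   vertex 3.5 2.0 3.7
   vertex 3.4 0.0 1.3
  endloop
 endfacet
 facet normal 0.919 0.295 -0.260
  outer loop
   vertex 3.2 1.7 2.3
   vertex 2.7 2.2 1.1
   vertex 3.5 2.0 3.7
  endloop
 endfacet
 facet normal 0.924 0.269 -0.273
  outer loop
   vertex 3.2 1.7 2.3
   vertex 3.4 0.0 1.3
   vertex 2.7 2.2 1.1
  endloop
 endfacet
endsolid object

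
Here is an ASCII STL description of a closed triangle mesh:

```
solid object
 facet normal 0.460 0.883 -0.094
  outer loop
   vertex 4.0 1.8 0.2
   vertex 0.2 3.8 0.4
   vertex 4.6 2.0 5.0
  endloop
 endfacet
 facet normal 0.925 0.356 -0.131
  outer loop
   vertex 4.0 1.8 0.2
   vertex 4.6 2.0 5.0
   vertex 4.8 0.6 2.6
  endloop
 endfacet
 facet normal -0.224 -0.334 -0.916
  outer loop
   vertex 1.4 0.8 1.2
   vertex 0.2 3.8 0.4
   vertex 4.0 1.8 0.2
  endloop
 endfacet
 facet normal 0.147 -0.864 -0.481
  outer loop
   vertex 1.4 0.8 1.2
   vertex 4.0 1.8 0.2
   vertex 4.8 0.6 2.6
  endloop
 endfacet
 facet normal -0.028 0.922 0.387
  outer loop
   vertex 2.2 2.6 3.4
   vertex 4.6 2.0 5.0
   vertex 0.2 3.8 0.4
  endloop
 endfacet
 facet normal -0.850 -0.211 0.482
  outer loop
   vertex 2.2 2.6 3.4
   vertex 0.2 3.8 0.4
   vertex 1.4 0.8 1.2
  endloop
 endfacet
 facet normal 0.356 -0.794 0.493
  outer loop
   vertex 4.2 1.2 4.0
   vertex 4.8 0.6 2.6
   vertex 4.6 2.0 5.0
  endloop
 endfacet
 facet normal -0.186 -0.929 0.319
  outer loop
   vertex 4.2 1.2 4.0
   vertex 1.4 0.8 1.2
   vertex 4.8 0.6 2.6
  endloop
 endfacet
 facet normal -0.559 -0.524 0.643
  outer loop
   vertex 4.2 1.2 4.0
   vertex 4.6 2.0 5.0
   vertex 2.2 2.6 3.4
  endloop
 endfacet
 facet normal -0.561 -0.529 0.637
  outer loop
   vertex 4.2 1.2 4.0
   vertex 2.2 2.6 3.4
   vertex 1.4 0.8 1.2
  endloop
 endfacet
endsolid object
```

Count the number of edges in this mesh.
15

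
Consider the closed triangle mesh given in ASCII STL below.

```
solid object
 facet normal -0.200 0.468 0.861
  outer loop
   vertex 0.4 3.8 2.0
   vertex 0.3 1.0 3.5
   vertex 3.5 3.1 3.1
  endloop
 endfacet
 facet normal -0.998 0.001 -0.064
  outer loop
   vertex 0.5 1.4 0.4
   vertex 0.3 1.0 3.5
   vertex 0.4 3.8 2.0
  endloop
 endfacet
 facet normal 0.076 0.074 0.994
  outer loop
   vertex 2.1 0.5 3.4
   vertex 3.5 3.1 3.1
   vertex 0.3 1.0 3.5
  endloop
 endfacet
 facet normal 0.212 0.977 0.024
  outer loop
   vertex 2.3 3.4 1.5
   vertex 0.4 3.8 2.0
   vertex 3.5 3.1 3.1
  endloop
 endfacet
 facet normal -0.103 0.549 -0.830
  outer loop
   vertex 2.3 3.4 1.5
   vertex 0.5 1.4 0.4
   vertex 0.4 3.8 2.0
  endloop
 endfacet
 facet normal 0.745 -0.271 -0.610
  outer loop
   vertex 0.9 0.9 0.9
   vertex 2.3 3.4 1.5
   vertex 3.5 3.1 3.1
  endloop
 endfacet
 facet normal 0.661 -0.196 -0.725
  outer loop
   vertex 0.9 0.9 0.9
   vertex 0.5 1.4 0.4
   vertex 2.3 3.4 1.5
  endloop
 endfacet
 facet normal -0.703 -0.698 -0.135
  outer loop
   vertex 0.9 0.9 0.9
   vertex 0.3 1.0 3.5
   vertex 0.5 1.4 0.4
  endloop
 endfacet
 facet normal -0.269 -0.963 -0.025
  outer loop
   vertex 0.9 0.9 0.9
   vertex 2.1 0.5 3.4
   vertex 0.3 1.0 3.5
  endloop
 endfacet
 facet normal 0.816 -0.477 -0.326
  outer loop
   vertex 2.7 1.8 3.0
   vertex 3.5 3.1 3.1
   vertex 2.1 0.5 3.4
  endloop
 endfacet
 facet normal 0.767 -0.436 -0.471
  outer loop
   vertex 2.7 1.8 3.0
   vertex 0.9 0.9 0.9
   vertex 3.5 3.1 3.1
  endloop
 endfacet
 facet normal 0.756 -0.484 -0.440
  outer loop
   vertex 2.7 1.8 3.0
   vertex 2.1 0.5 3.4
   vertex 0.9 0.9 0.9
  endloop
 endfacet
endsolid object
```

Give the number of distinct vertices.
8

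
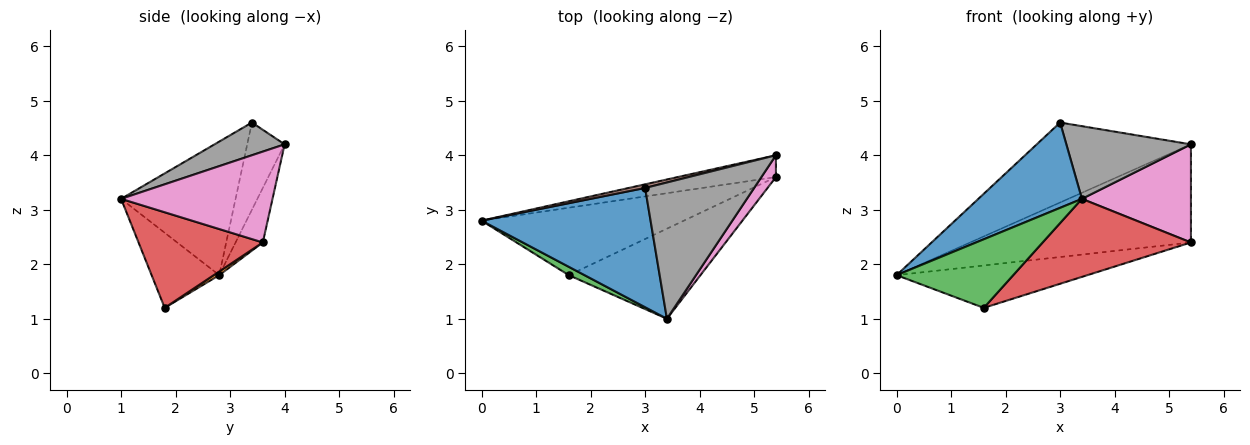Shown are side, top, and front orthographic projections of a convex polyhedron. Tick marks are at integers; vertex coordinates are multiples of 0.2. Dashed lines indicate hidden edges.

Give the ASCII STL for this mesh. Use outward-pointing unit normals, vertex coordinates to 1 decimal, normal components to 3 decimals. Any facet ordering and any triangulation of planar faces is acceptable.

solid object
 facet normal -0.541 -0.489 0.684
  outer loop
   vertex 3.0 3.4 4.6
   vertex 0.0 2.8 1.8
   vertex 3.4 1.0 3.2
  endloop
 endfacet
 facet normal 0.015 0.532 -0.846
  outer loop
   vertex 1.6 1.8 1.2
   vertex 0.0 2.8 1.8
   vertex 5.4 3.6 2.4
  endloop
 endfacet
 facet normal -0.499 -0.861 0.105
  outer loop
   vertex 1.6 1.8 1.2
   vertex 3.4 1.0 3.2
   vertex 0.0 2.8 1.8
  endloop
 endfacet
 facet normal 0.481 -0.574 -0.663
  outer loop
   vertex 1.6 1.8 1.2
   vertex 5.4 3.6 2.4
   vertex 3.4 1.0 3.2
  endloop
 endfacet
 facet normal -0.120 0.969 -0.215
  outer loop
   vertex 5.4 4.0 4.2
   vertex 5.4 3.6 2.4
   vertex 0.0 2.8 1.8
  endloop
 endfacet
 facet normal -0.235 0.971 0.044
  outer loop
   vertex 5.4 4.0 4.2
   vertex 0.0 2.8 1.8
   vertex 3.0 3.4 4.6
  endloop
 endfacet
 facet normal 0.805 -0.579 0.129
  outer loop
   vertex 5.4 4.0 4.2
   vertex 3.4 1.0 3.2
   vertex 5.4 3.6 2.4
  endloop
 endfacet
 facet normal 0.256 -0.455 0.853
  outer loop
   vertex 5.4 4.0 4.2
   vertex 3.0 3.4 4.6
   vertex 3.4 1.0 3.2
  endloop
 endfacet
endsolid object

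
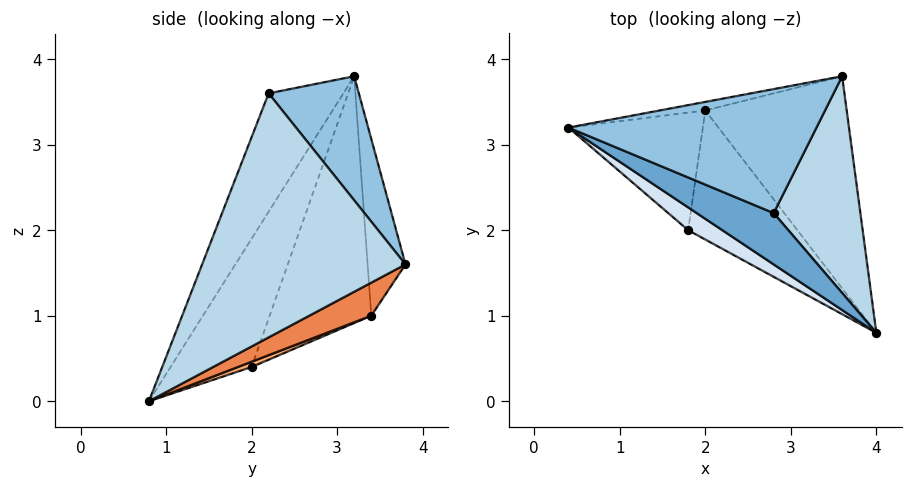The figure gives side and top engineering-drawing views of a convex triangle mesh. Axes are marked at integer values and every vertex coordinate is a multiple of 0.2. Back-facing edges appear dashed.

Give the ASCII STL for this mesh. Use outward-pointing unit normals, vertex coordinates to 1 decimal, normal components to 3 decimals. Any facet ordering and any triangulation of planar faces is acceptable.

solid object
 facet normal -0.357 -0.904 0.233
  outer loop
   vertex 2.8 2.2 3.6
   vertex 0.4 3.2 3.8
   vertex 4.0 0.8 0.0
  endloop
 endfacet
 facet normal 0.333 0.667 0.667
  outer loop
   vertex 2.8 2.2 3.6
   vertex 3.6 3.8 1.6
   vertex 0.4 3.2 3.8
  endloop
 endfacet
 facet normal 0.941 -0.053 0.334
  outer loop
   vertex 2.8 2.2 3.6
   vertex 4.0 0.8 0.0
   vertex 3.6 3.8 1.6
  endloop
 endfacet
 facet normal -0.458 -0.880 0.122
  outer loop
   vertex 1.8 2.0 0.4
   vertex 4.0 0.8 0.0
   vertex 0.4 3.2 3.8
  endloop
 endfacet
 facet normal 0.200 0.482 -0.853
  outer loop
   vertex 2.0 3.4 1.0
   vertex 3.6 3.8 1.6
   vertex 4.0 0.8 0.0
  endloop
 endfacet
 facet normal 0.044 0.388 -0.921
  outer loop
   vertex 2.0 3.4 1.0
   vertex 4.0 0.8 0.0
   vertex 1.8 2.0 0.4
  endloop
 endfacet
 facet normal -0.222 0.973 -0.057
  outer loop
   vertex 2.0 3.4 1.0
   vertex 0.4 3.2 3.8
   vertex 3.6 3.8 1.6
  endloop
 endfacet
 facet normal -0.834 0.314 -0.454
  outer loop
   vertex 2.0 3.4 1.0
   vertex 1.8 2.0 0.4
   vertex 0.4 3.2 3.8
  endloop
 endfacet
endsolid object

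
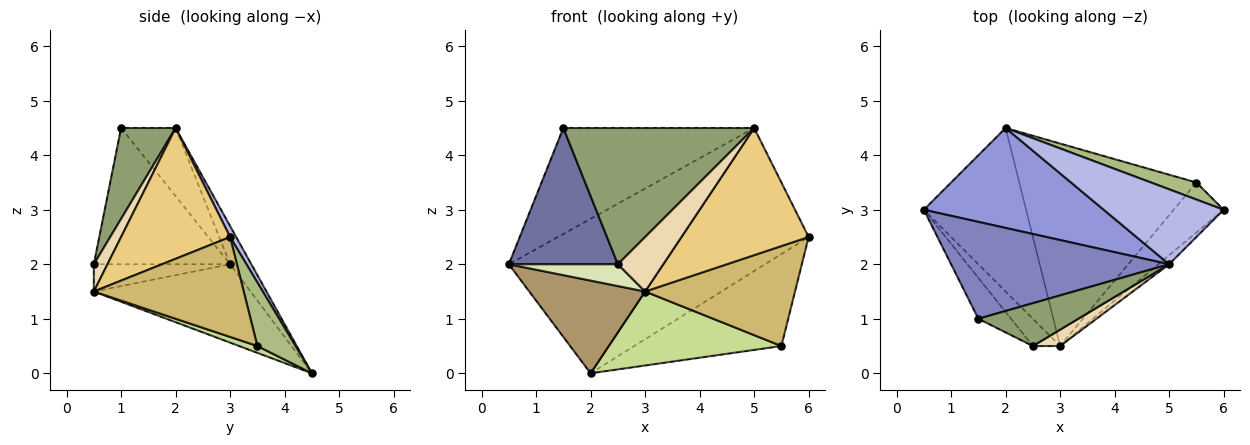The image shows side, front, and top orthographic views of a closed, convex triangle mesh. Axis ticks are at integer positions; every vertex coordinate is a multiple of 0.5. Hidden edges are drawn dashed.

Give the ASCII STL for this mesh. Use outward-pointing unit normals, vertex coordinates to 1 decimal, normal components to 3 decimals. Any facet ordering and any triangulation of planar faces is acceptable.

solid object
 facet normal -0.768 -0.614 -0.184
  outer loop
   vertex 1.5 1.0 4.5
   vertex 0.5 3.0 2.0
   vertex 2.5 0.5 2.0
  endloop
 endfacet
 facet normal -0.206 0.722 0.660
  outer loop
   vertex 5.0 2.0 4.5
   vertex 0.5 3.0 2.0
   vertex 1.5 1.0 4.5
  endloop
 endfacet
 facet normal -0.114 0.834 0.540
  outer loop
   vertex 5.0 2.0 4.5
   vertex 2.0 4.5 0.0
   vertex 0.5 3.0 2.0
  endloop
 endfacet
 facet normal 0.042 0.885 0.464
  outer loop
   vertex 5.0 2.0 4.5
   vertex 6.0 3.0 2.5
   vertex 2.0 4.5 0.0
  endloop
 endfacet
 facet normal 0.263 -0.920 0.289
  outer loop
   vertex 5.0 2.0 4.5
   vertex 1.5 1.0 4.5
   vertex 2.5 0.5 2.0
  endloop
 endfacet
 facet normal 0.247 0.953 0.176
  outer loop
   vertex 5.5 3.5 0.5
   vertex 2.0 4.5 0.0
   vertex 6.0 3.0 2.5
  endloop
 endfacet
 facet normal 0.036 -0.343 -0.939
  outer loop
   vertex 3.0 0.5 1.5
   vertex 2.0 4.5 0.0
   vertex 5.5 3.5 0.5
  endloop
 endfacet
 facet normal -0.615 -0.492 -0.615
  outer loop
   vertex 3.0 0.5 1.5
   vertex 2.5 0.5 2.0
   vertex 0.5 3.0 2.0
  endloop
 endfacet
 facet normal -0.555 -0.410 -0.724
  outer loop
   vertex 3.0 0.5 1.5
   vertex 0.5 3.0 2.0
   vertex 2.0 4.5 0.0
  endloop
 endfacet
 facet normal 0.667 -0.667 -0.333
  outer loop
   vertex 3.0 0.5 1.5
   vertex 5.5 3.5 0.5
   vertex 6.0 3.0 2.5
  endloop
 endfacet
 facet normal 0.650 -0.758 -0.054
  outer loop
   vertex 3.0 0.5 1.5
   vertex 6.0 3.0 2.5
   vertex 5.0 2.0 4.5
  endloop
 endfacet
 facet normal 0.276 -0.921 0.276
  outer loop
   vertex 3.0 0.5 1.5
   vertex 5.0 2.0 4.5
   vertex 2.5 0.5 2.0
  endloop
 endfacet
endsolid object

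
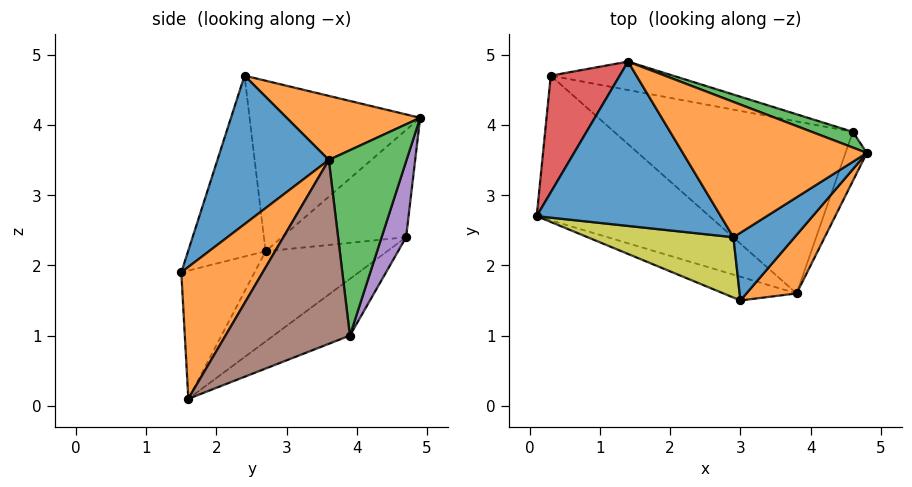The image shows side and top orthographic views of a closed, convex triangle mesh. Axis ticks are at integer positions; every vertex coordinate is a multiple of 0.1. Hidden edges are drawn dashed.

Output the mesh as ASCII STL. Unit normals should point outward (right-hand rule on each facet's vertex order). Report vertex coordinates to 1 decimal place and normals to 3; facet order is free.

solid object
 facet normal -0.662 -0.226 0.715
  outer loop
   vertex 2.9 2.4 4.7
   vertex 1.4 4.9 4.1
   vertex 0.1 2.7 2.2
  endloop
 endfacet
 facet normal 0.303 0.390 0.870
  outer loop
   vertex 2.9 2.4 4.7
   vertex 4.8 3.6 3.5
   vertex 1.4 4.9 4.1
  endloop
 endfacet
 facet normal 0.368 0.926 0.082
  outer loop
   vertex 4.6 3.9 1.0
   vertex 1.4 4.9 4.1
   vertex 4.8 3.6 3.5
  endloop
 endfacet
 facet normal -0.841 0.030 0.541
  outer loop
   vertex 0.3 4.7 2.4
   vertex 0.1 2.7 2.2
   vertex 1.4 4.9 4.1
  endloop
 endfacet
 facet normal 0.119 0.974 -0.192
  outer loop
   vertex 0.3 4.7 2.4
   vertex 1.4 4.9 4.1
   vertex 4.6 3.9 1.0
  endloop
 endfacet
 facet normal 0.951 -0.288 -0.111
  outer loop
   vertex 3.8 1.6 0.1
   vertex 4.6 3.9 1.0
   vertex 4.8 3.6 3.5
  endloop
 endfacet
 facet normal -0.459 0.134 -0.878
  outer loop
   vertex 3.8 1.6 0.1
   vertex 0.1 2.7 2.2
   vertex 0.3 4.7 2.4
  endloop
 endfacet
 facet normal -0.210 0.419 -0.884
  outer loop
   vertex 3.8 1.6 0.1
   vertex 0.3 4.7 2.4
   vertex 4.6 3.9 1.0
  endloop
 endfacet
 facet normal -0.343 -0.898 0.276
  outer loop
   vertex 3.0 1.5 1.9
   vertex 2.9 2.4 4.7
   vertex 0.1 2.7 2.2
  endloop
 endfacet
 facet normal -0.392 -0.892 -0.224
  outer loop
   vertex 3.0 1.5 1.9
   vertex 0.1 2.7 2.2
   vertex 3.8 1.6 0.1
  endloop
 endfacet
 facet normal 0.627 -0.735 0.259
  outer loop
   vertex 3.0 1.5 1.9
   vertex 4.8 3.6 3.5
   vertex 2.9 2.4 4.7
  endloop
 endfacet
 facet normal 0.637 -0.731 0.243
  outer loop
   vertex 3.0 1.5 1.9
   vertex 3.8 1.6 0.1
   vertex 4.8 3.6 3.5
  endloop
 endfacet
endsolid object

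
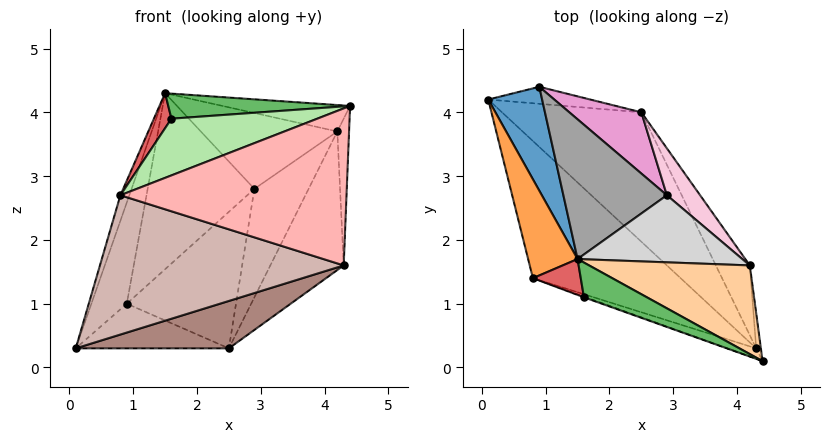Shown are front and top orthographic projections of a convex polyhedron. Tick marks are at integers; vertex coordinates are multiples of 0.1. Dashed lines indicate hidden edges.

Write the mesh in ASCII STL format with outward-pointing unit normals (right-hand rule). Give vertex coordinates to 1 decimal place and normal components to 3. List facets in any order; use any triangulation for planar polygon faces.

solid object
 facet normal -0.625 0.544 0.559
  outer loop
   vertex 0.9 4.4 1.0
   vertex 0.1 4.2 0.3
   vertex 1.5 1.7 4.3
  endloop
 endfacet
 facet normal 0.078 0.932 -0.355
  outer loop
   vertex 2.5 4.0 0.3
   vertex 0.1 4.2 0.3
   vertex 0.9 4.4 1.0
  endloop
 endfacet
 facet normal -0.918 0.099 0.383
  outer loop
   vertex 0.8 1.4 2.7
   vertex 1.5 1.7 4.3
   vertex 0.1 4.2 0.3
  endloop
 endfacet
 facet normal 0.218 0.279 0.935
  outer loop
   vertex 4.2 1.6 3.7
   vertex 1.5 1.7 4.3
   vertex 4.4 0.1 4.1
  endloop
 endfacet
 facet normal -0.258 -0.565 0.784
  outer loop
   vertex 1.6 1.1 3.9
   vertex 4.4 0.1 4.1
   vertex 1.5 1.7 4.3
  endloop
 endfacet
 facet normal -0.336 -0.942 -0.012
  outer loop
   vertex 1.6 1.1 3.9
   vertex 0.8 1.4 2.7
   vertex 4.4 0.1 4.1
  endloop
 endfacet
 facet normal -0.800 -0.419 0.429
  outer loop
   vertex 1.6 1.1 3.9
   vertex 1.5 1.7 4.3
   vertex 0.8 1.4 2.7
  endloop
 endfacet
 facet normal -0.317 -0.946 -0.063
  outer loop
   vertex 4.3 0.3 1.6
   vertex 4.4 0.1 4.1
   vertex 0.8 1.4 2.7
  endloop
 endfacet
 facet normal 0.992 0.124 -0.030
  outer loop
   vertex 4.3 0.3 1.6
   vertex 4.2 1.6 3.7
   vertex 4.4 0.1 4.1
  endloop
 endfacet
 facet normal 0.908 0.375 -0.189
  outer loop
   vertex 4.3 0.3 1.6
   vertex 2.5 4.0 0.3
   vertex 4.2 1.6 3.7
  endloop
 endfacet
 facet normal -0.029 -0.344 -0.939
  outer loop
   vertex 4.3 0.3 1.6
   vertex 0.1 4.2 0.3
   vertex 2.5 4.0 0.3
  endloop
 endfacet
 facet normal -0.406 -0.651 -0.641
  outer loop
   vertex 4.3 0.3 1.6
   vertex 0.8 1.4 2.7
   vertex 0.1 4.2 0.3
  endloop
 endfacet
 facet normal 0.377 0.845 0.379
  outer loop
   vertex 2.9 2.7 2.8
   vertex 2.5 4.0 0.3
   vertex 0.9 4.4 1.0
  endloop
 endfacet
 facet normal 0.448 0.820 0.355
  outer loop
   vertex 2.9 2.7 2.8
   vertex 4.2 1.6 3.7
   vertex 2.5 4.0 0.3
  endloop
 endfacet
 facet normal 0.106 0.779 0.618
  outer loop
   vertex 2.9 2.7 2.8
   vertex 0.9 4.4 1.0
   vertex 1.5 1.7 4.3
  endloop
 endfacet
 facet normal 0.172 0.738 0.653
  outer loop
   vertex 2.9 2.7 2.8
   vertex 1.5 1.7 4.3
   vertex 4.2 1.6 3.7
  endloop
 endfacet
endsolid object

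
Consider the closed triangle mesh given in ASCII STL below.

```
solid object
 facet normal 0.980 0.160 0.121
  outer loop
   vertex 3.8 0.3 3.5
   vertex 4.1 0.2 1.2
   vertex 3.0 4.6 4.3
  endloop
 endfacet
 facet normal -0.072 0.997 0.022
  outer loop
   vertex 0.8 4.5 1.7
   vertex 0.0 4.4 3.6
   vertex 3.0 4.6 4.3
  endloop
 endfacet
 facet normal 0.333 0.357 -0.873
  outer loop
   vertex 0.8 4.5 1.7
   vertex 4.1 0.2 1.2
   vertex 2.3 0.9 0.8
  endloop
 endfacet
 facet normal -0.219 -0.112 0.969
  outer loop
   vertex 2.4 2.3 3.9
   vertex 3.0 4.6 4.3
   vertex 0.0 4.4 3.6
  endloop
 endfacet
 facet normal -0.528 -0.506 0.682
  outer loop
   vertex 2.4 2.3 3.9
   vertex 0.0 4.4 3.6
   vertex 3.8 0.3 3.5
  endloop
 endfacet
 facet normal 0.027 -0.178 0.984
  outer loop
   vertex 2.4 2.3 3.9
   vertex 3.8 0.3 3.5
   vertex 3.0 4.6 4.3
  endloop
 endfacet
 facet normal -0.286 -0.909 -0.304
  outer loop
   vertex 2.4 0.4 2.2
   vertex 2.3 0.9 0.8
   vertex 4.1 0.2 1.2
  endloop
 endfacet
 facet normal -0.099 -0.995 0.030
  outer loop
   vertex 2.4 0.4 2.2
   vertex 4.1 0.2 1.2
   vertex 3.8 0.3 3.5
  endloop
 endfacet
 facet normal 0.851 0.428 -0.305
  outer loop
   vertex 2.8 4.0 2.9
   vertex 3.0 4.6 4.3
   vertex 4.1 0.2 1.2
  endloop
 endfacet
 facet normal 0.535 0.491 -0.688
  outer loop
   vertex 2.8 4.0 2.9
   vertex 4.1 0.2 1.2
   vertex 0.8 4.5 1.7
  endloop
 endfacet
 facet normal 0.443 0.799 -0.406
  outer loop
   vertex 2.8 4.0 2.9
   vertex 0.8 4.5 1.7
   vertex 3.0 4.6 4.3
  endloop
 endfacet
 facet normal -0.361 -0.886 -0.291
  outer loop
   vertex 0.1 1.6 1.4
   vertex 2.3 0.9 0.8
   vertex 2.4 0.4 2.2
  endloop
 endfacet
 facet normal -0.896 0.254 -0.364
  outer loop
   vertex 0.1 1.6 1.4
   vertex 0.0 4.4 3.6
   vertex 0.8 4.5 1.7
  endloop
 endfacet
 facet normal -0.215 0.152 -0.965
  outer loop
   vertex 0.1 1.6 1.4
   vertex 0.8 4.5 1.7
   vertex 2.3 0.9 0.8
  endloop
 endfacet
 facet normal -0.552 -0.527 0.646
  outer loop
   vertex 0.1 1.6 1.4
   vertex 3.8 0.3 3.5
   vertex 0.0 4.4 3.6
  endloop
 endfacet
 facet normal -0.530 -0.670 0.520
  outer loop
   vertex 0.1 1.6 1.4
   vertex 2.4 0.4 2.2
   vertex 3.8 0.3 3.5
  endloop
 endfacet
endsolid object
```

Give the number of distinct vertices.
10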